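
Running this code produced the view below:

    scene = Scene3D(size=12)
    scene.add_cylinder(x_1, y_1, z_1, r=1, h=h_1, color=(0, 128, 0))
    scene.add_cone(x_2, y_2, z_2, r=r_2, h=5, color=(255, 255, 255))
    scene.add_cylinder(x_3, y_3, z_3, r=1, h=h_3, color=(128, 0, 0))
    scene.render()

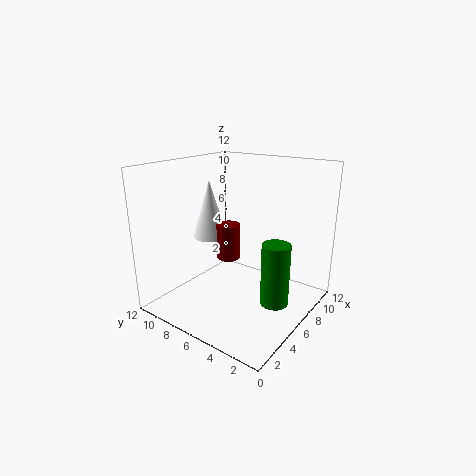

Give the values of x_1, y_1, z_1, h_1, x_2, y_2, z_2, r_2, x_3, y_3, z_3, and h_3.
x_1 = 3.5, y_1 = 1, z_1 = 3, h_1 = 4.5, x_2 = 6, y_2 = 9, z_2 = 5.5, r_2 = 1.5, x_3 = 6, y_3 = 7, z_3 = 4, h_3 = 3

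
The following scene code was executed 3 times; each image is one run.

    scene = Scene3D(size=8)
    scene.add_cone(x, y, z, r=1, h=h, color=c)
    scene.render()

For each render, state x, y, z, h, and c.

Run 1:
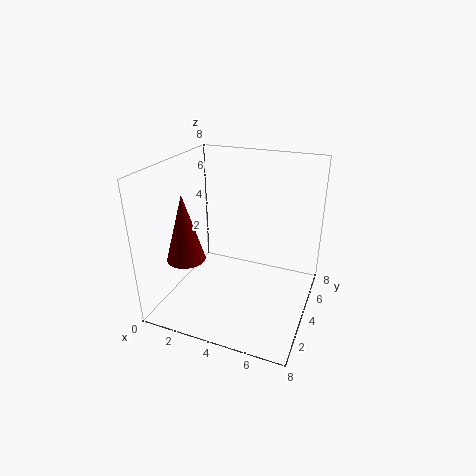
x = 2
y = 1.75
z = 3.5
h = 3.5
c = 'maroon'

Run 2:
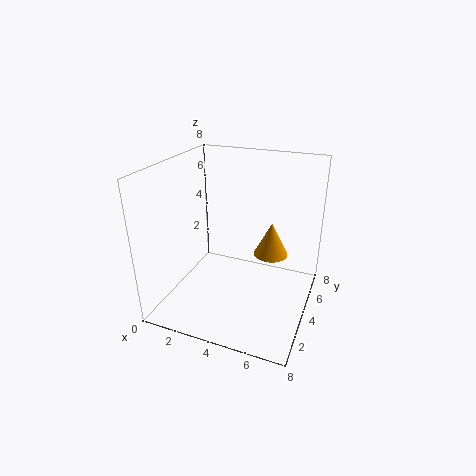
x = 5.5
y = 5.5
z = 2.5
h = 2
c = 'orange'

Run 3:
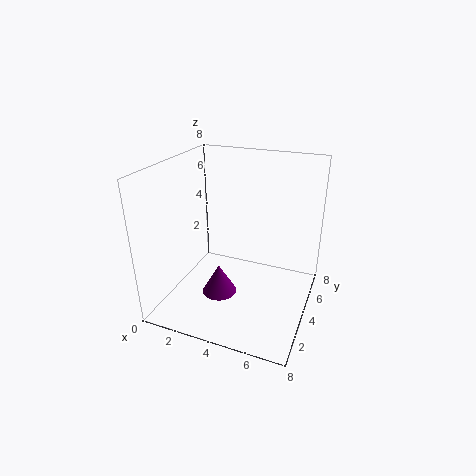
x = 3
y = 3.5
z = 0.5
h = 1.75
c = 'purple'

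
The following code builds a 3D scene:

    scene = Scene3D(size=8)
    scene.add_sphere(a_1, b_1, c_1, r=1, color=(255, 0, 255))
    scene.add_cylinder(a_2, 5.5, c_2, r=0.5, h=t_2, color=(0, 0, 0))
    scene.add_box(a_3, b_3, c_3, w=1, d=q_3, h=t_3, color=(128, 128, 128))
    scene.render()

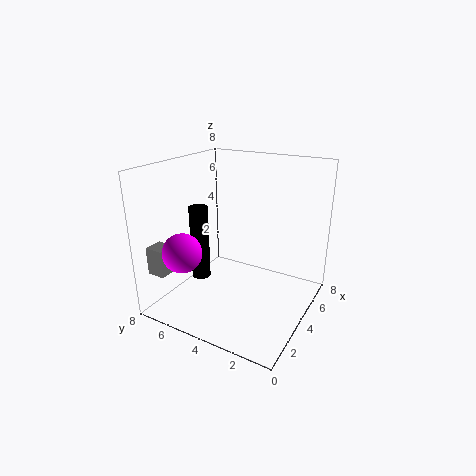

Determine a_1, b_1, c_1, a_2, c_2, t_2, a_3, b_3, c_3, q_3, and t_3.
a_1 = 1
b_1 = 5.5
c_1 = 4
a_2 = 2.5
c_2 = 2
t_2 = 4
a_3 = 0.5
b_3 = 6.5
c_3 = 2.5
q_3 = 1
t_3 = 1.5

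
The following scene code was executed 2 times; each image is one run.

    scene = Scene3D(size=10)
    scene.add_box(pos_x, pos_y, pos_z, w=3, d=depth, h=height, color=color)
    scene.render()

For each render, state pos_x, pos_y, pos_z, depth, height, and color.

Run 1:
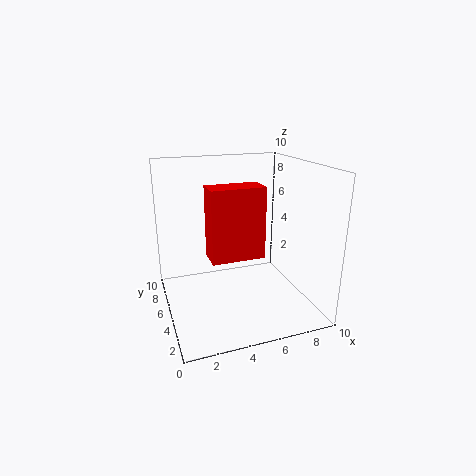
pos_x = 2; pos_y = 0.5; pos_z = 5.5; depth = 1.5; height = 4; color = 'red'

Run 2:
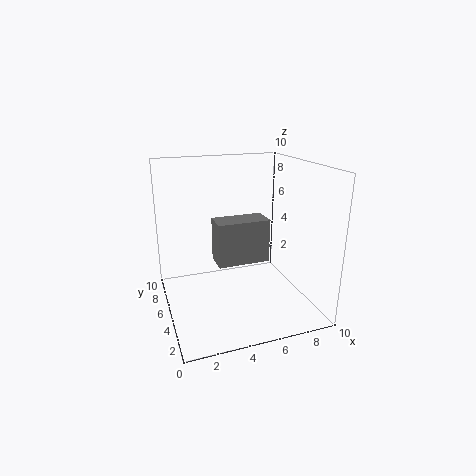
pos_x = 2.5; pos_y = 1; pos_z = 5; depth = 1.5; height = 2.5; color = 'gray'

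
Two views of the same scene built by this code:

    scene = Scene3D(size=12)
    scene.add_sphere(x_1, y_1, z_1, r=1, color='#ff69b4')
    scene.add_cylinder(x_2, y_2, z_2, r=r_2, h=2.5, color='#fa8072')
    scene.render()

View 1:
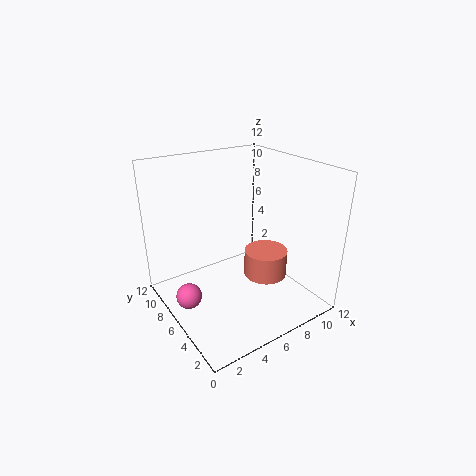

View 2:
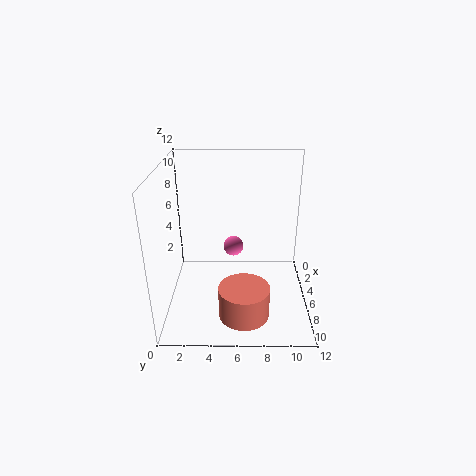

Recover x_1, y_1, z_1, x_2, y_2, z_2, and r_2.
x_1 = 1; y_1 = 5.5; z_1 = 2.5; x_2 = 9.5; y_2 = 6.5; z_2 = 1; r_2 = 2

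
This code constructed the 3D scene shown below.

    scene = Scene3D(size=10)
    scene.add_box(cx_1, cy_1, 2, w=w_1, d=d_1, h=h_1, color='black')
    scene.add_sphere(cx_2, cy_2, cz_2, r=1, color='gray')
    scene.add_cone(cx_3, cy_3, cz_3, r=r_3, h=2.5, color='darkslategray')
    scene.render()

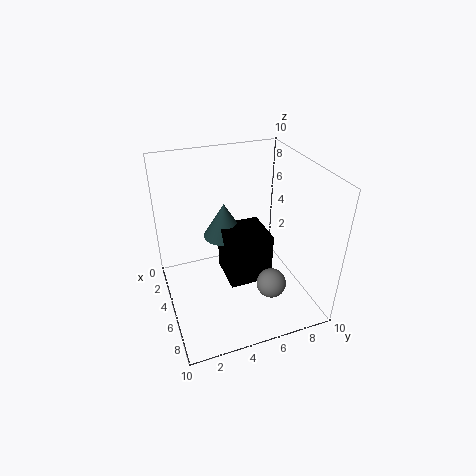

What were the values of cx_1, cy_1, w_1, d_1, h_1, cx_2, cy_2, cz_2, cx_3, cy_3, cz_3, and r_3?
cx_1 = 3.5; cy_1 = 4; w_1 = 3; d_1 = 3; h_1 = 3.5; cx_2 = 7.5; cy_2 = 6.5; cz_2 = 2.5; cx_3 = 3.5; cy_3 = 4.5; cz_3 = 4.5; r_3 = 1.5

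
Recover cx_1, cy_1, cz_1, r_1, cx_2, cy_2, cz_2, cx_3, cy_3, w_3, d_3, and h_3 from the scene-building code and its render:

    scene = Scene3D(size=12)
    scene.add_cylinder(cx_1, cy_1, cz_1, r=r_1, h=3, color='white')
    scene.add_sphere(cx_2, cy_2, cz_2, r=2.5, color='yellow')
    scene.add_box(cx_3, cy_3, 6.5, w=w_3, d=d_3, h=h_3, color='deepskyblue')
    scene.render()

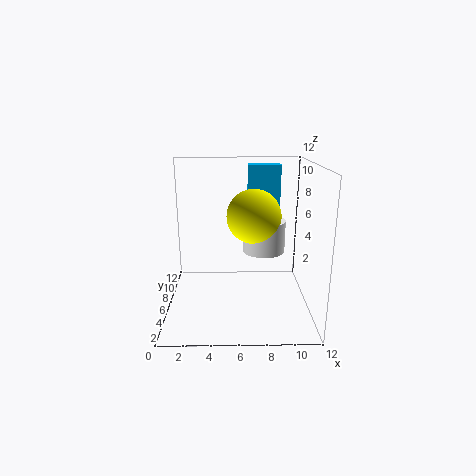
cx_1 = 8.5; cy_1 = 9.5; cz_1 = 3.5; r_1 = 2; cx_2 = 7.5; cy_2 = 9; cz_2 = 7; cx_3 = 7; cy_3 = 10; w_3 = 3; d_3 = 1.5; h_3 = 5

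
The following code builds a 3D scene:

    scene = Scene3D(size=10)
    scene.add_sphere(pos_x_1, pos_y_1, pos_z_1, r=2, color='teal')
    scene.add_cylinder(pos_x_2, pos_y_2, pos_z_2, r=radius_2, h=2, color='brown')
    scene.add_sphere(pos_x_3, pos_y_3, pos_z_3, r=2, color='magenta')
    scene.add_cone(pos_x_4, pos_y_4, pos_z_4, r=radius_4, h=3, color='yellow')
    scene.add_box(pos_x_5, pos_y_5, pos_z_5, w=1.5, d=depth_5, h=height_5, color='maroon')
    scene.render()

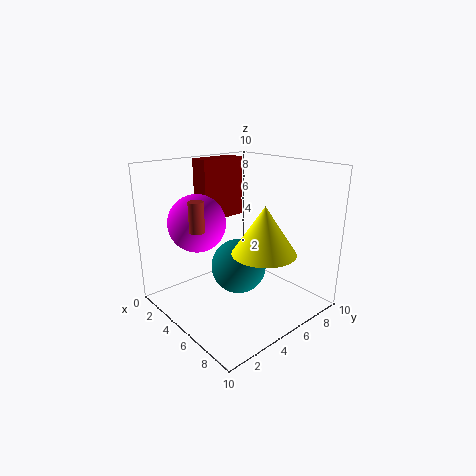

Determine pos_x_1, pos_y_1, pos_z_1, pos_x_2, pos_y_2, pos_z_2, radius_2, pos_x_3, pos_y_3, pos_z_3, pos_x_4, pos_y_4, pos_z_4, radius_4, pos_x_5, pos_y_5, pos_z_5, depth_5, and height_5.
pos_x_1 = 4.5; pos_y_1 = 5.5; pos_z_1 = 2.5; pos_x_2 = 4.5; pos_y_2 = 2; pos_z_2 = 6; radius_2 = 0.5; pos_x_3 = 3; pos_y_3 = 3; pos_z_3 = 6; pos_x_4 = 8; pos_y_4 = 4.5; pos_z_4 = 5; radius_4 = 2; pos_x_5 = 0.5; pos_y_5 = 4.5; pos_z_5 = 5.5; depth_5 = 3.5; height_5 = 4.5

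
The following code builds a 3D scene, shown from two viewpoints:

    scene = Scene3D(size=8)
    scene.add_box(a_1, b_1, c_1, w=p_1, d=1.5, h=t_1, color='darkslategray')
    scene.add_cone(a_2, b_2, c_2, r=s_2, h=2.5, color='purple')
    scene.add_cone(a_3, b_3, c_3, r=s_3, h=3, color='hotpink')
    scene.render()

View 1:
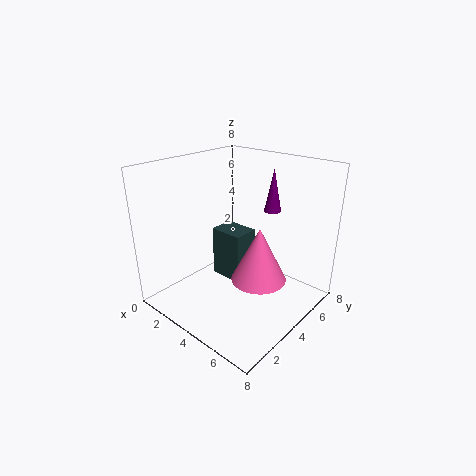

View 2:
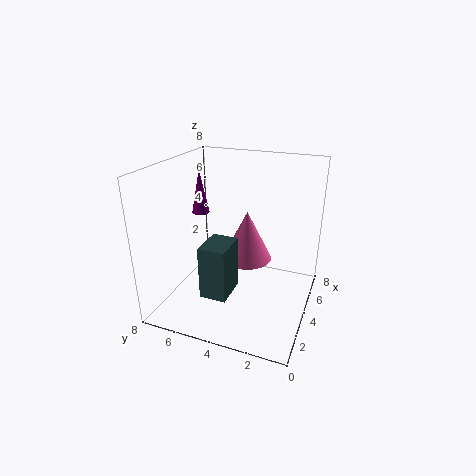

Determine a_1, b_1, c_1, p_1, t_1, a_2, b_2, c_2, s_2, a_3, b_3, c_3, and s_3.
a_1 = 2
b_1 = 4
c_1 = 1
p_1 = 2
t_1 = 3
a_2 = 4.5
b_2 = 6.5
c_2 = 5
s_2 = 0.5
a_3 = 5.5
b_3 = 4
c_3 = 2
s_3 = 1.5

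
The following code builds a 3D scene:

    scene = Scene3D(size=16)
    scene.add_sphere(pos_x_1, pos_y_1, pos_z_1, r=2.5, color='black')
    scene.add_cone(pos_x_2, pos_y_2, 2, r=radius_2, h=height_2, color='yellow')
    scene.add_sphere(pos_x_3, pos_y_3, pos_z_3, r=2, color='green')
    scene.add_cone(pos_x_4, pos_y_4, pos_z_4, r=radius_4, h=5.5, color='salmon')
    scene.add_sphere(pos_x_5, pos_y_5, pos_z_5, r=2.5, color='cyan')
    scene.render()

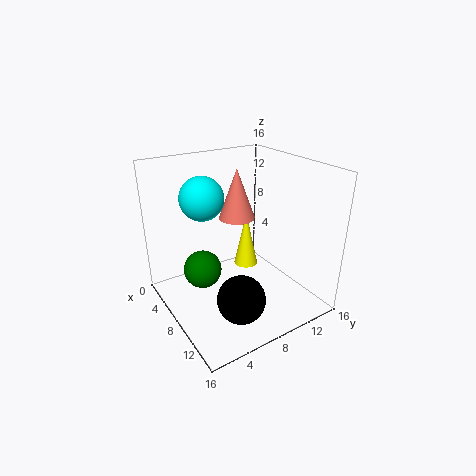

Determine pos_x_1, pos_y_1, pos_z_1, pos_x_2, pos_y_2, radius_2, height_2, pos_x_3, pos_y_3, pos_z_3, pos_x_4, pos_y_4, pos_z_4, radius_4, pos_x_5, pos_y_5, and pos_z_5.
pos_x_1 = 12.5; pos_y_1 = 5.5; pos_z_1 = 3.5; pos_x_2 = 4.5; pos_y_2 = 11.5; radius_2 = 1.5; height_2 = 7; pos_x_3 = 8; pos_y_3 = 3.5; pos_z_3 = 5.5; pos_x_4 = 7; pos_y_4 = 8.5; pos_z_4 = 10; radius_4 = 2; pos_x_5 = 4.5; pos_y_5 = 5.5; pos_z_5 = 12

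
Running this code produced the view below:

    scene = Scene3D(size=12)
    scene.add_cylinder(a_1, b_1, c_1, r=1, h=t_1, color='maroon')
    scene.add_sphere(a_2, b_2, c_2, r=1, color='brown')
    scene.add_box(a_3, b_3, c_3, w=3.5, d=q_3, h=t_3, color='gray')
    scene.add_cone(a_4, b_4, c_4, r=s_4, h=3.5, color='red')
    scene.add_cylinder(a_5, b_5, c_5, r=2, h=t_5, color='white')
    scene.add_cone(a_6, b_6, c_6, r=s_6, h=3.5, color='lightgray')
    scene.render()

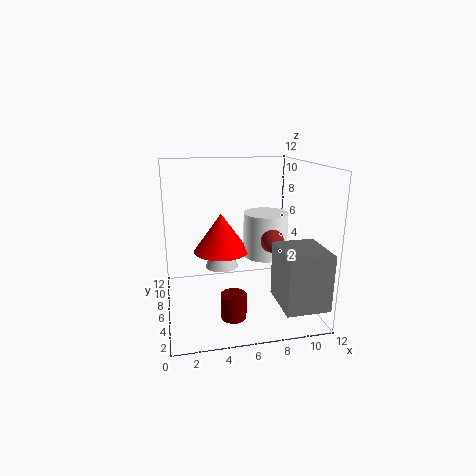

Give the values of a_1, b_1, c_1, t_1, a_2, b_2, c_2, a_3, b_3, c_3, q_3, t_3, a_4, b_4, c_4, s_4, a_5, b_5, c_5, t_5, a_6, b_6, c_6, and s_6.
a_1 = 5; b_1 = 3; c_1 = 0.5; t_1 = 2; a_2 = 9; b_2 = 6; c_2 = 5.5; a_3 = 8.5; b_3 = 0.5; c_3 = 1.5; q_3 = 4; t_3 = 4.5; a_4 = 5; b_4 = 8.5; c_4 = 4; s_4 = 2.5; a_5 = 9; b_5 = 8; c_5 = 3.5; t_5 = 4; a_6 = 5; b_6 = 8.5; c_6 = 2.5; s_6 = 1.5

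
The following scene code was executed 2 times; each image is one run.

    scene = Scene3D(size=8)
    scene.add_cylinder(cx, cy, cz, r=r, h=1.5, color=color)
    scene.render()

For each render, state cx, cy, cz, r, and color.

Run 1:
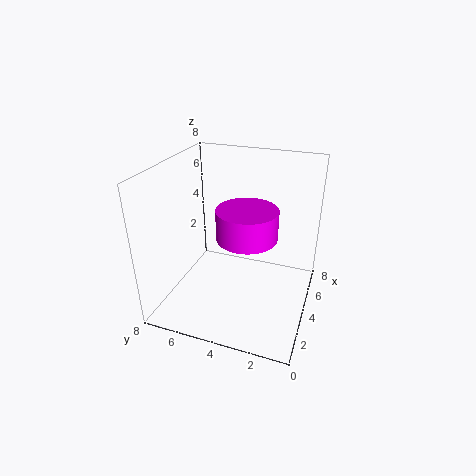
cx = 2.5; cy = 3; cz = 5; r = 1.5; color = 'magenta'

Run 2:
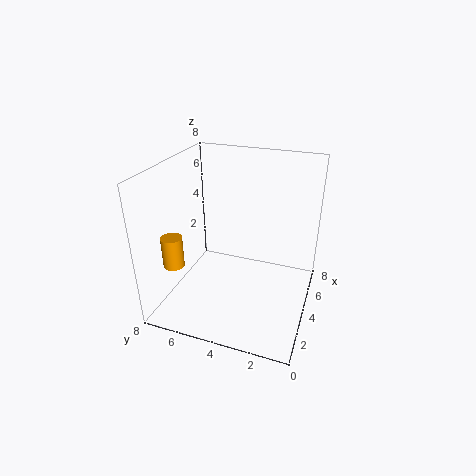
cx = 0.5; cy = 6; cz = 4; r = 0.5; color = 'orange'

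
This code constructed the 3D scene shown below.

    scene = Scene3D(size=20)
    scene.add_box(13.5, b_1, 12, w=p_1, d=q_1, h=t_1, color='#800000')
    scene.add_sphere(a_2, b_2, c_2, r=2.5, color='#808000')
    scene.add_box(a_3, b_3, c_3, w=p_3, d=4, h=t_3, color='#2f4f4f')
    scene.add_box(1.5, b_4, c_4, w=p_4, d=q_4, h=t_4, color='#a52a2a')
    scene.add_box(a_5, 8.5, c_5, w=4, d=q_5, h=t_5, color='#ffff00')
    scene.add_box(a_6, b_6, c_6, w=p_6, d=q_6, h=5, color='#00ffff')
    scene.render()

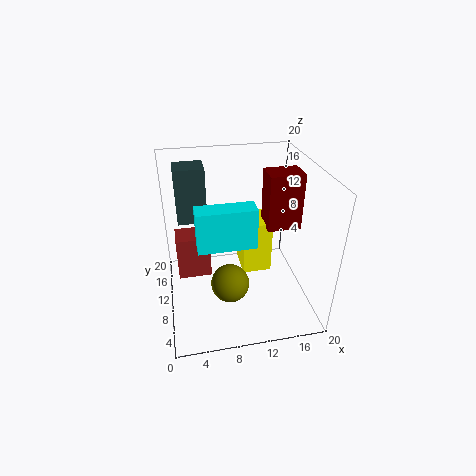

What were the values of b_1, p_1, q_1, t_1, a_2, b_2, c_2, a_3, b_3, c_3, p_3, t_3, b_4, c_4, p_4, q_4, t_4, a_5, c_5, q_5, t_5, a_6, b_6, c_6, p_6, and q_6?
b_1 = 7.5; p_1 = 4.5; q_1 = 3.5; t_1 = 7.5; a_2 = 8; b_2 = 5.5; c_2 = 6; a_3 = 2; b_3 = 16; c_3 = 9.5; p_3 = 4.5; t_3 = 8.5; b_4 = 9; c_4 = 5; p_4 = 4.5; q_4 = 3.5; t_4 = 6; a_5 = 10.5; c_5 = 5; q_5 = 4.5; t_5 = 7.5; a_6 = 4; b_6 = 3.5; c_6 = 12.5; p_6 = 7; q_6 = 2.5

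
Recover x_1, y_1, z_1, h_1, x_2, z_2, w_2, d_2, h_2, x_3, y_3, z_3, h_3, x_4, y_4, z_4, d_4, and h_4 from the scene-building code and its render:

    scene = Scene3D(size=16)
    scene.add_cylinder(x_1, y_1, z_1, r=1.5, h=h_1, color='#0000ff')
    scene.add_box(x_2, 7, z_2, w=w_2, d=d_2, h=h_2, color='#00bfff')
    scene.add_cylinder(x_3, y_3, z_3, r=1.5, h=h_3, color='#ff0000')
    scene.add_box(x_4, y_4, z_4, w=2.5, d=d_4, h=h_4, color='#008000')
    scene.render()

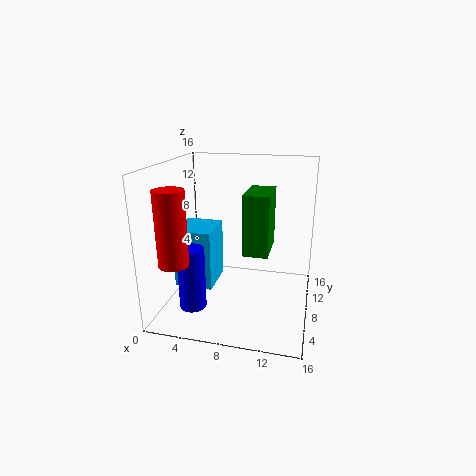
x_1 = 3.5; y_1 = 5; z_1 = 0.5; h_1 = 7; x_2 = 0.5; z_2 = 1.5; w_2 = 4.5; d_2 = 5; h_2 = 7; x_3 = 3; y_3 = 2; z_3 = 7; h_3 = 7.5; x_4 = 9.5; y_4 = 3.5; z_4 = 8; d_4 = 4.5; h_4 = 6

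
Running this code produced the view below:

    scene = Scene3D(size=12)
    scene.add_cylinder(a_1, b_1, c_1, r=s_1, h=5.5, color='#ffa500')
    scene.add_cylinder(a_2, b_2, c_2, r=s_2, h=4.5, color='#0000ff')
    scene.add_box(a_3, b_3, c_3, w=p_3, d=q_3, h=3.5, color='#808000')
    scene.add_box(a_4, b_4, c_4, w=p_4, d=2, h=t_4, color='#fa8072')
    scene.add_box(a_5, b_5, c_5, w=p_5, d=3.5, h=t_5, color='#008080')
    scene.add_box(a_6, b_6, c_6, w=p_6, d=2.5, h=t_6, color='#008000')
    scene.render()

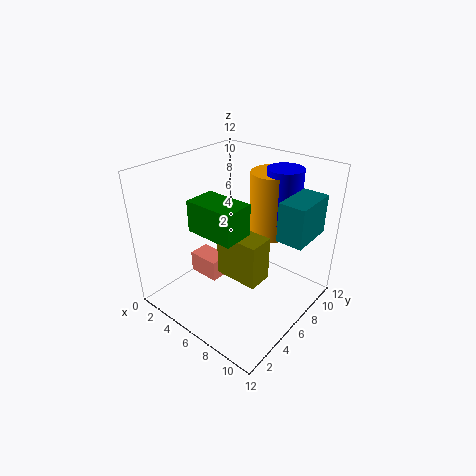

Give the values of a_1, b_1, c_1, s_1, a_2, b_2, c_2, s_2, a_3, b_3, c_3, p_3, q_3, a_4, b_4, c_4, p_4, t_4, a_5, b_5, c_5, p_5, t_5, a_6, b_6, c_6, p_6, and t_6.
a_1 = 7; b_1 = 9.5; c_1 = 5.5; s_1 = 2; a_2 = 8; b_2 = 9.5; c_2 = 7; s_2 = 1.5; a_3 = 6; b_3 = 3.5; c_3 = 4; p_3 = 3.5; q_3 = 2; a_4 = 0.5; b_4 = 5.5; c_4 = 0.5; p_4 = 3; t_4 = 2; a_5 = 10; b_5 = 5.5; c_5 = 7.5; p_5 = 2; t_5 = 3; a_6 = 4; b_6 = 2.5; c_6 = 7.5; p_6 = 4; t_6 = 2.5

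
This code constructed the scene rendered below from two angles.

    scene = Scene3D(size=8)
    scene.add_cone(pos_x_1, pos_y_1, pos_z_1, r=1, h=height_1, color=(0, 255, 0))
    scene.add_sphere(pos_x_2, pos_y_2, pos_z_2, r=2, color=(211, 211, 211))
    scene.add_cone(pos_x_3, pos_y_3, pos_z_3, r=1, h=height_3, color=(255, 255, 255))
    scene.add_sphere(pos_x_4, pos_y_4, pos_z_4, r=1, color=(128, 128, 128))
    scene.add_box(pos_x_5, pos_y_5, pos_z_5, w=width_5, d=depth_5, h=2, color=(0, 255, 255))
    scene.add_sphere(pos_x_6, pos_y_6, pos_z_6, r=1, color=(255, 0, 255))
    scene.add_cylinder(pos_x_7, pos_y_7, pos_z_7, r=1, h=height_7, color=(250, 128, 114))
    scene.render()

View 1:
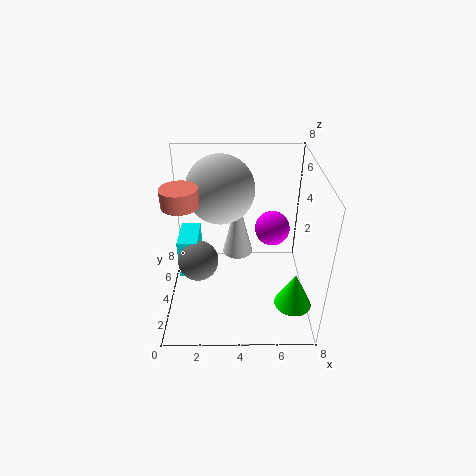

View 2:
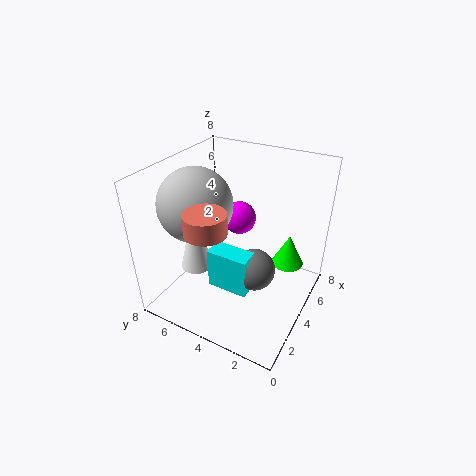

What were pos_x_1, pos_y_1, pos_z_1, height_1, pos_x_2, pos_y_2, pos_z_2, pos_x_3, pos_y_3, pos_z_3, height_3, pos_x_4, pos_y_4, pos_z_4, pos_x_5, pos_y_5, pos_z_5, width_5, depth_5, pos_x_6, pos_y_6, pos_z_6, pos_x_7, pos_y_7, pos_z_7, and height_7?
pos_x_1 = 7, pos_y_1 = 2, pos_z_1 = 1, height_1 = 2, pos_x_2 = 3, pos_y_2 = 6, pos_z_2 = 6, pos_x_3 = 4, pos_y_3 = 7, pos_z_3 = 1, height_3 = 4, pos_x_4 = 2, pos_y_4 = 2, pos_z_4 = 4, pos_x_5 = 1, pos_y_5 = 2, pos_z_5 = 3, width_5 = 1, depth_5 = 2, pos_x_6 = 6, pos_y_6 = 5, pos_z_6 = 4, pos_x_7 = 1, pos_y_7 = 4, pos_z_7 = 6, height_7 = 1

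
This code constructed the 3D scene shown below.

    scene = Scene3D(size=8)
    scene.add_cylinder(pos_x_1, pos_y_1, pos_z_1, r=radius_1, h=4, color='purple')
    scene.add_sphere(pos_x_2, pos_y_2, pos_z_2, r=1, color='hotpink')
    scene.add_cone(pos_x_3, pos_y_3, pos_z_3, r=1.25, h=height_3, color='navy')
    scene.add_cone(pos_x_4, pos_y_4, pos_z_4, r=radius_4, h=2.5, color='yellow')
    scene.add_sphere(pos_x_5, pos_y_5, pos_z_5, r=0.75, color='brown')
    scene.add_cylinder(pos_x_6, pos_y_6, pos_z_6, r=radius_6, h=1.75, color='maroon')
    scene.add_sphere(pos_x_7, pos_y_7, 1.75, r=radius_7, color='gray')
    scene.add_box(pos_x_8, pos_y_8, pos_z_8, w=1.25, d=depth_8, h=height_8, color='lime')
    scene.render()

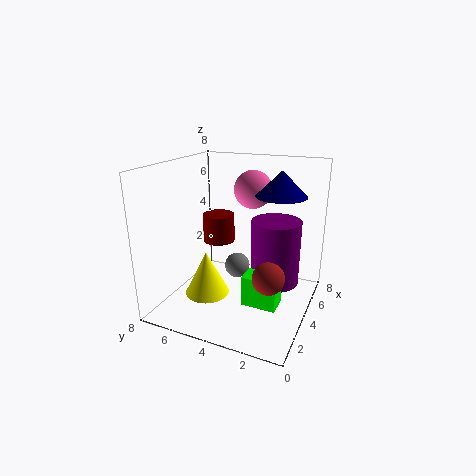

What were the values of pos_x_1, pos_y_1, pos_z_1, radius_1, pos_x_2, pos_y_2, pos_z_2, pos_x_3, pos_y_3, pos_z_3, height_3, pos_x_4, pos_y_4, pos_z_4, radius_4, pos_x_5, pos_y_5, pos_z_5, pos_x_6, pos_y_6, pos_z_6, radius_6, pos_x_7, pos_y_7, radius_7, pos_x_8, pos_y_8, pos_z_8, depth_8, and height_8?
pos_x_1 = 6.25; pos_y_1 = 2.5; pos_z_1 = 0.5; radius_1 = 1.5; pos_x_2 = 4.25; pos_y_2 = 3.25; pos_z_2 = 6.75; pos_x_3 = 3.5; pos_y_3 = 1.5; pos_z_3 = 6.75; height_3 = 1.25; pos_x_4 = 3; pos_y_4 = 5.5; pos_z_4 = 0.75; radius_4 = 1.25; pos_x_5 = 1.25; pos_y_5 = 1.25; pos_z_5 = 3.5; pos_x_6 = 6; pos_y_6 = 6.25; pos_z_6 = 2.75; radius_6 = 1; pos_x_7 = 5; pos_y_7 = 4.5; radius_7 = 0.75; pos_x_8 = 3.25; pos_y_8 = 1.5; pos_z_8 = 0.25; depth_8 = 2; height_8 = 1.75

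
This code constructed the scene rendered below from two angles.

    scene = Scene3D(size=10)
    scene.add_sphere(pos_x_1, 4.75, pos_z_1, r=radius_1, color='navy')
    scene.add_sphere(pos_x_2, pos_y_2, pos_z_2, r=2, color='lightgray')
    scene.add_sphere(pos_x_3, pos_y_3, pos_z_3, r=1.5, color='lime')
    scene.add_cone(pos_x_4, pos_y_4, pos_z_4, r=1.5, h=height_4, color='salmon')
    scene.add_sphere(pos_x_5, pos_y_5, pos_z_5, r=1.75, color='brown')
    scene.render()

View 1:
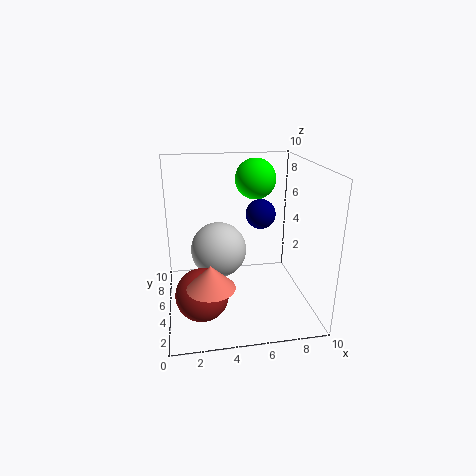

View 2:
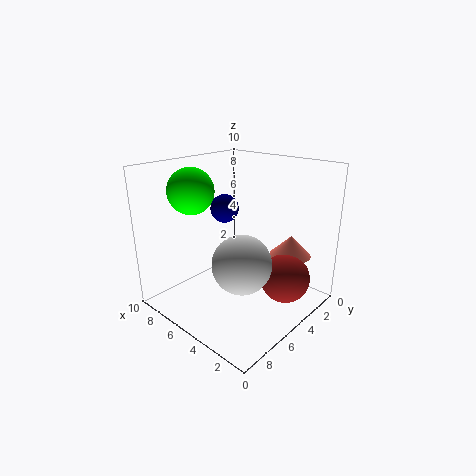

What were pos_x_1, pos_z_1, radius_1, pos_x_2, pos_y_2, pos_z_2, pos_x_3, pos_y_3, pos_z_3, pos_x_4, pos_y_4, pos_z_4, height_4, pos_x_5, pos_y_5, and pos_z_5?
pos_x_1 = 6.5; pos_z_1 = 6.75; radius_1 = 1; pos_x_2 = 3.75; pos_y_2 = 6; pos_z_2 = 3.75; pos_x_3 = 6.75; pos_y_3 = 7.5; pos_z_3 = 8.5; pos_x_4 = 2.75; pos_y_4 = 1.75; pos_z_4 = 3.25; height_4 = 1.5; pos_x_5 = 2.25; pos_y_5 = 3; pos_z_5 = 2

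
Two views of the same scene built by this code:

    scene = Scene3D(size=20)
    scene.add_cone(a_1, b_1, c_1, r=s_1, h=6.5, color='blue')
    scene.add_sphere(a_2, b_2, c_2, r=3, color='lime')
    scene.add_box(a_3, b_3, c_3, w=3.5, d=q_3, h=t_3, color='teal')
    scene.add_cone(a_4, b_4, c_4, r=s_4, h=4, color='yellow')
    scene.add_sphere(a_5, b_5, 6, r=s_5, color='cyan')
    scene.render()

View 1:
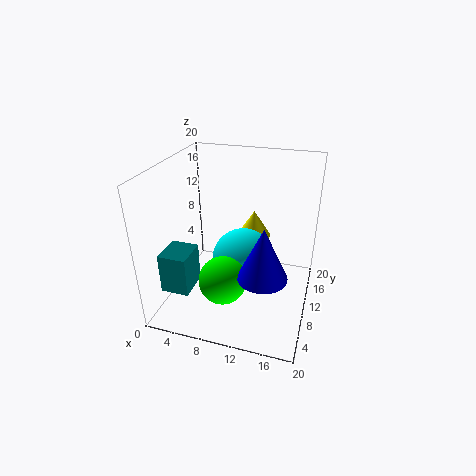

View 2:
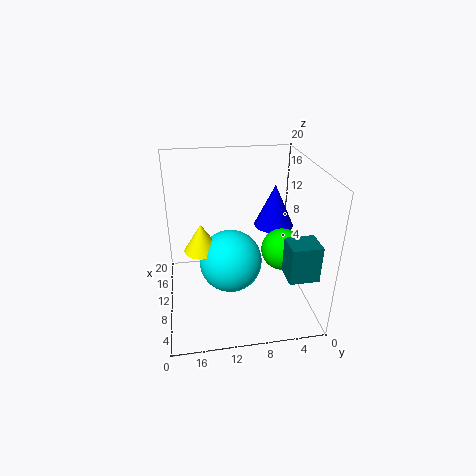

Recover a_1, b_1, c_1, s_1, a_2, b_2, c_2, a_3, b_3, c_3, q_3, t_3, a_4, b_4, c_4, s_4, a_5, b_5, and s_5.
a_1 = 15; b_1 = 3.5; c_1 = 9; s_1 = 3; a_2 = 10; b_2 = 3.5; c_2 = 7.5; a_3 = 3; b_3 = 0.5; c_3 = 6.5; q_3 = 4; t_3 = 5; a_4 = 11; b_4 = 15; c_4 = 8; s_4 = 2.5; a_5 = 10.5; b_5 = 11; s_5 = 4.5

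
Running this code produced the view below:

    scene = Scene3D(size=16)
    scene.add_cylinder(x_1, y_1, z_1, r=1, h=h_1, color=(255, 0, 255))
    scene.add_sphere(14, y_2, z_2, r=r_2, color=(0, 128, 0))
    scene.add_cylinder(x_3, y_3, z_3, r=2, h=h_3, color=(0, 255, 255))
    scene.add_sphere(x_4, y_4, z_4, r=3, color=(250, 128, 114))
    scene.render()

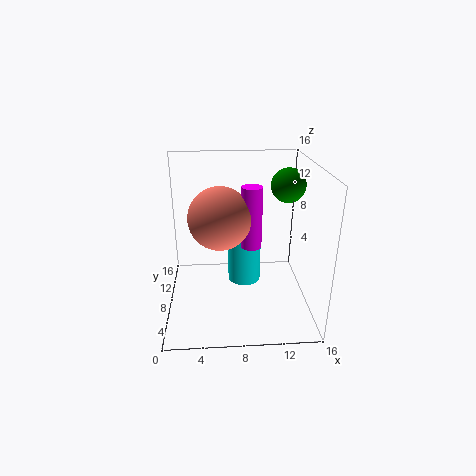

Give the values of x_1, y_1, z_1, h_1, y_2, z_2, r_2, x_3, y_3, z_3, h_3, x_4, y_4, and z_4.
x_1 = 9, y_1 = 4, z_1 = 9, h_1 = 6, y_2 = 11, z_2 = 13, r_2 = 2, x_3 = 9, y_3 = 11, z_3 = 1, h_3 = 8, x_4 = 6, y_4 = 4, z_4 = 12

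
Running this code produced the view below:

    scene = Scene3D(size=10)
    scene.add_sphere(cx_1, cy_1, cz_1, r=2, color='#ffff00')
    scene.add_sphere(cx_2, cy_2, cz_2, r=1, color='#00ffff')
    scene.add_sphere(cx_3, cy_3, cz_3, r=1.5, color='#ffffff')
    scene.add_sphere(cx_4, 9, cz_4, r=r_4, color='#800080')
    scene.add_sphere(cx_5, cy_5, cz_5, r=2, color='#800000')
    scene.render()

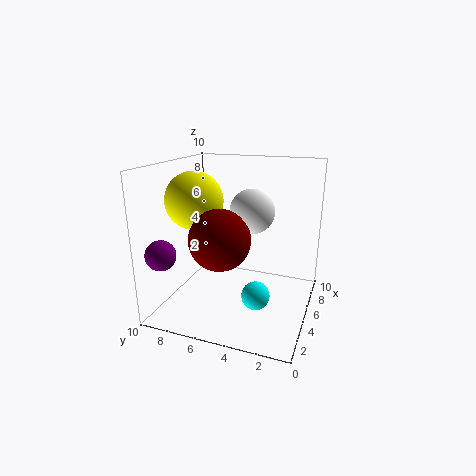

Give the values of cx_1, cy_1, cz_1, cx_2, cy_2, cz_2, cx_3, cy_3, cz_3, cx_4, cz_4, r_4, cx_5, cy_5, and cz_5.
cx_1 = 4.5; cy_1 = 8; cz_1 = 7.5; cx_2 = 4.5; cy_2 = 3.5; cz_2 = 1; cx_3 = 5; cy_3 = 4; cz_3 = 7; cx_4 = 1.5; cz_4 = 4.5; r_4 = 1; cx_5 = 3; cy_5 = 5.5; cz_5 = 5.5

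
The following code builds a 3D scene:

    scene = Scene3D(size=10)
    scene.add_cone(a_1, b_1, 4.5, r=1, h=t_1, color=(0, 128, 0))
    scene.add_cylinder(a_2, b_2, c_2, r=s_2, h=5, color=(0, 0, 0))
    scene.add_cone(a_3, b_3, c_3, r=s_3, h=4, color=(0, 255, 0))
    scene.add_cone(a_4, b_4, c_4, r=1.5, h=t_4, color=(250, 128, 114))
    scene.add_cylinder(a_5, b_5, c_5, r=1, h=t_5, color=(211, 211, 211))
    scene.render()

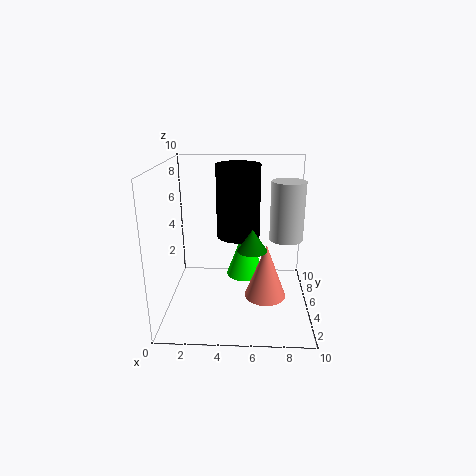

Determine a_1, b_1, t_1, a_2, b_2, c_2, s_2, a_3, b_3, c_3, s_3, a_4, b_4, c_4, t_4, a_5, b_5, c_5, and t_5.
a_1 = 6
b_1 = 4
t_1 = 1.5
a_2 = 5
b_2 = 5.5
c_2 = 5
s_2 = 1.5
a_3 = 5.5
b_3 = 7.5
c_3 = 1
s_3 = 1.5
a_4 = 7
b_4 = 5
c_4 = 0.5
t_4 = 4
a_5 = 8
b_5 = 2.5
c_5 = 6
t_5 = 3.5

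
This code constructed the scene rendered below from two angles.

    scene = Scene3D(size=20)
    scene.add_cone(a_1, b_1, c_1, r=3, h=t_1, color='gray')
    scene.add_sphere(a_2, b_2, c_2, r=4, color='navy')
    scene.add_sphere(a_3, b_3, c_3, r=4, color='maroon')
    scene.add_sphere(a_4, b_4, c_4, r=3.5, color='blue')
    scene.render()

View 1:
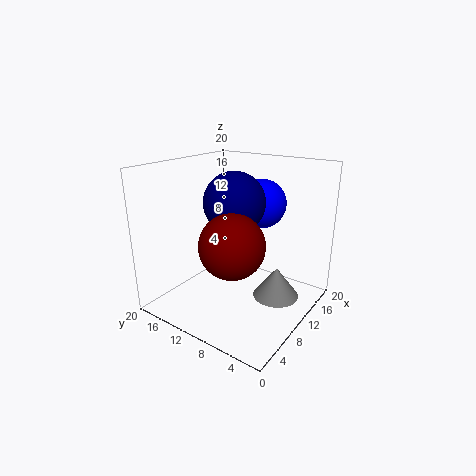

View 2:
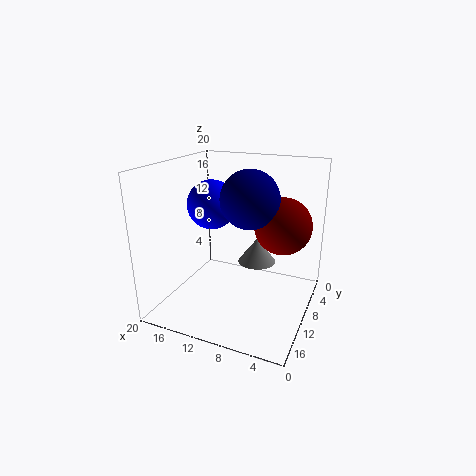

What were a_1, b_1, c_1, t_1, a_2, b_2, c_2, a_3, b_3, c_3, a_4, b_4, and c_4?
a_1 = 9.5
b_1 = 3.5
c_1 = 3.5
t_1 = 4
a_2 = 8.5
b_2 = 9.5
c_2 = 15.5
a_3 = 4.5
b_3 = 7
c_3 = 11.5
a_4 = 14.5
b_4 = 9
c_4 = 14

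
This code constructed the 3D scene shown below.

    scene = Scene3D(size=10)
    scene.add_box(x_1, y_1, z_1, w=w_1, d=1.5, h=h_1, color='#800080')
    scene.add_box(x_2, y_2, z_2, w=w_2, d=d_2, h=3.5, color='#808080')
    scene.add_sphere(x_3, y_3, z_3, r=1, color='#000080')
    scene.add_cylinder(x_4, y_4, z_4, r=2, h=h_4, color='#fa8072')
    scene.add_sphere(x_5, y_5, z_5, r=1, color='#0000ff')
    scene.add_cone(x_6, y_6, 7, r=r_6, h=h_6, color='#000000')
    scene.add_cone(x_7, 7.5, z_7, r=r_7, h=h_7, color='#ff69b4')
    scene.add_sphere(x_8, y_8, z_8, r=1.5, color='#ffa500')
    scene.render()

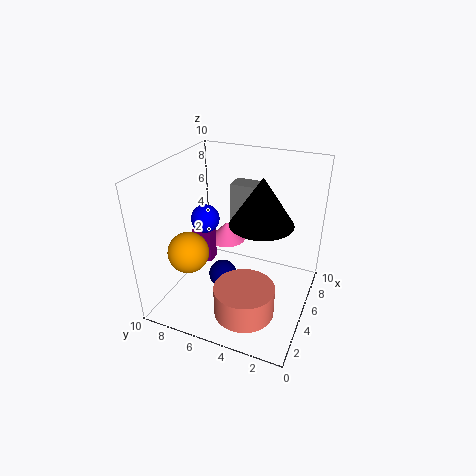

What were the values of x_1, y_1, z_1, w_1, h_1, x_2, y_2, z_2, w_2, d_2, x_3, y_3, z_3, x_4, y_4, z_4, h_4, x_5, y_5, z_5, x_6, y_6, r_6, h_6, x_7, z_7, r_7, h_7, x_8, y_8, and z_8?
x_1 = 5.5
y_1 = 7.5
z_1 = 2
w_1 = 1
h_1 = 2.5
x_2 = 7
y_2 = 4.5
z_2 = 4.5
w_2 = 1.5
d_2 = 2
x_3 = 4.5
y_3 = 6
z_3 = 2
x_4 = 2.5
y_4 = 3.5
z_4 = 1
h_4 = 2
x_5 = 5
y_5 = 7.5
z_5 = 6
x_6 = 4
y_6 = 3
r_6 = 2
h_6 = 3
x_7 = 8.5
z_7 = 2.5
r_7 = 1.5
h_7 = 1.5
x_8 = 4
y_8 = 8.5
z_8 = 3.5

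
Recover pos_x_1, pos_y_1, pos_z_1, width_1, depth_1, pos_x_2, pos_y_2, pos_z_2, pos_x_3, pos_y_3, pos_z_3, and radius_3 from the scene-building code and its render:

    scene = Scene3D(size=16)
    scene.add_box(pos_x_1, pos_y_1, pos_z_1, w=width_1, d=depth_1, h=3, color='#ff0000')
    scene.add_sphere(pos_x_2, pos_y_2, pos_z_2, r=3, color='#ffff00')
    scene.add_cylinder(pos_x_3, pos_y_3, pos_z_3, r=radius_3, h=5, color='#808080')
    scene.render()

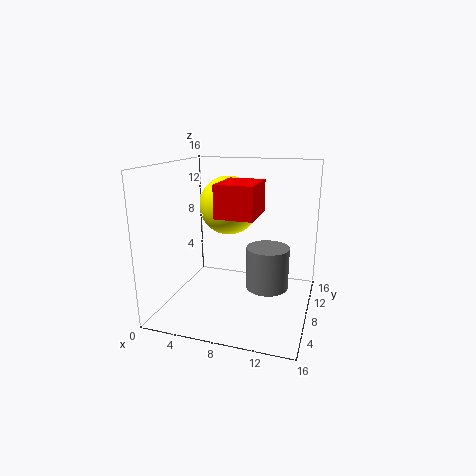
pos_x_1 = 8, pos_y_1 = 1, pos_z_1 = 12, width_1 = 3.5, depth_1 = 4.5, pos_x_2 = 7.5, pos_y_2 = 6.5, pos_z_2 = 12, pos_x_3 = 11, pos_y_3 = 10, pos_z_3 = 1.5, radius_3 = 2.5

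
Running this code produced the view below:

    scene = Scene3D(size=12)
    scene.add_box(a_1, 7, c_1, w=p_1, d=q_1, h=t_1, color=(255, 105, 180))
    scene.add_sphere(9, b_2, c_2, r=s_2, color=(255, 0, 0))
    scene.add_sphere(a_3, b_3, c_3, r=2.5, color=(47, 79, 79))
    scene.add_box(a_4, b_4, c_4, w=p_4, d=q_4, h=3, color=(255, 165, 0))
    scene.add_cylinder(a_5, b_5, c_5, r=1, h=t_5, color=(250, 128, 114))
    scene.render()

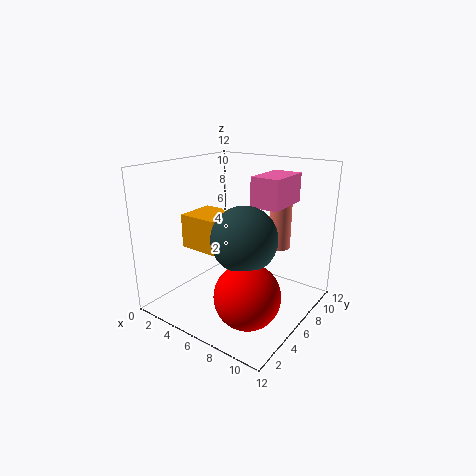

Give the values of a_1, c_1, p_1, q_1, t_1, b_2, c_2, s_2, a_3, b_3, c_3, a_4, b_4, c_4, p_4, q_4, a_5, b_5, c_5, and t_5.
a_1 = 6.5
c_1 = 8.5
p_1 = 2.5
q_1 = 4
t_1 = 2.5
b_2 = 3
c_2 = 3
s_2 = 2.5
a_3 = 8
b_3 = 4
c_3 = 7
a_4 = 1
b_4 = 4.5
c_4 = 4.5
p_4 = 3.5
q_4 = 3.5
a_5 = 7.5
b_5 = 10.5
c_5 = 4
t_5 = 5.5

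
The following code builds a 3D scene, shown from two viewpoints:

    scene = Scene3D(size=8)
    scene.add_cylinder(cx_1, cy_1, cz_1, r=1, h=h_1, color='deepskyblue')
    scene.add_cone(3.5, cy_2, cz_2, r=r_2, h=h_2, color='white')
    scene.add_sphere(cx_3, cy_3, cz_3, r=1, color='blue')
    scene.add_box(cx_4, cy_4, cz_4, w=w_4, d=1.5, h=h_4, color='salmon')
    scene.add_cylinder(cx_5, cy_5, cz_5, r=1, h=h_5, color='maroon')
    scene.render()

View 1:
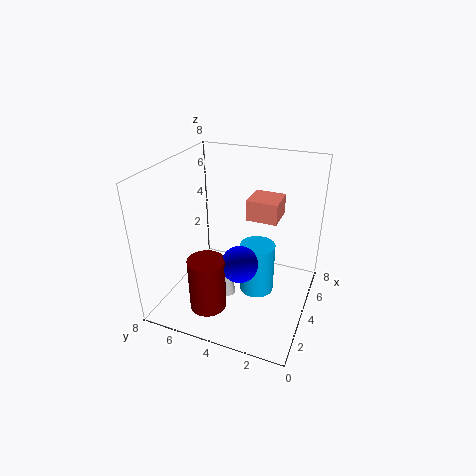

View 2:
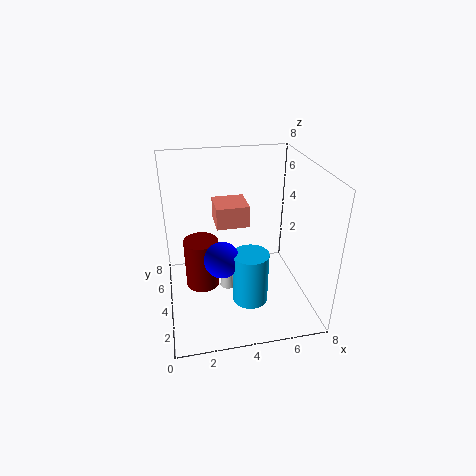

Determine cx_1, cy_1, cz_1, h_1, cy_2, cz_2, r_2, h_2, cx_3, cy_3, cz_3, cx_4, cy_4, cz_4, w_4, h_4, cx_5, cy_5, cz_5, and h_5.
cx_1 = 4.5
cy_1 = 3
cz_1 = 0.5
h_1 = 3
cy_2 = 4.5
cz_2 = 0.5
r_2 = 0.5
h_2 = 2.5
cx_3 = 3
cy_3 = 3.5
cz_3 = 3
cx_4 = 2.5
cy_4 = 1.5
cz_4 = 6
w_4 = 1.5
h_4 = 1
cx_5 = 2
cy_5 = 5
cz_5 = 0.5
h_5 = 3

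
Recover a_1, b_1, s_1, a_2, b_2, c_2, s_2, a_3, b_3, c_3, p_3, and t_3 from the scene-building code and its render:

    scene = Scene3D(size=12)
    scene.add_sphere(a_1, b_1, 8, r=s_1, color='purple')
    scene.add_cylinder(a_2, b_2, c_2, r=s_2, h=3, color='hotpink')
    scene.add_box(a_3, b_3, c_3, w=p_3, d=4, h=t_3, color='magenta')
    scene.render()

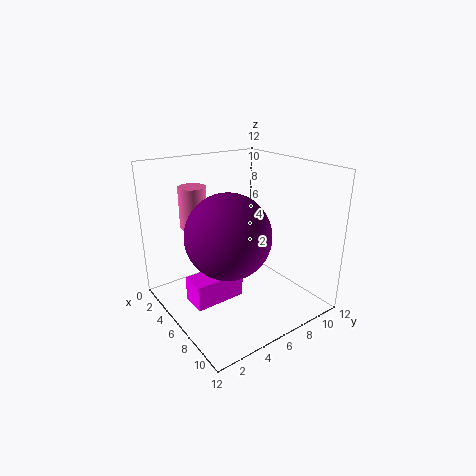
a_1 = 9
b_1 = 3
s_1 = 3
a_2 = 6
b_2 = 2
c_2 = 8
s_2 = 1
a_3 = 6
b_3 = 1
c_3 = 2
p_3 = 2
t_3 = 2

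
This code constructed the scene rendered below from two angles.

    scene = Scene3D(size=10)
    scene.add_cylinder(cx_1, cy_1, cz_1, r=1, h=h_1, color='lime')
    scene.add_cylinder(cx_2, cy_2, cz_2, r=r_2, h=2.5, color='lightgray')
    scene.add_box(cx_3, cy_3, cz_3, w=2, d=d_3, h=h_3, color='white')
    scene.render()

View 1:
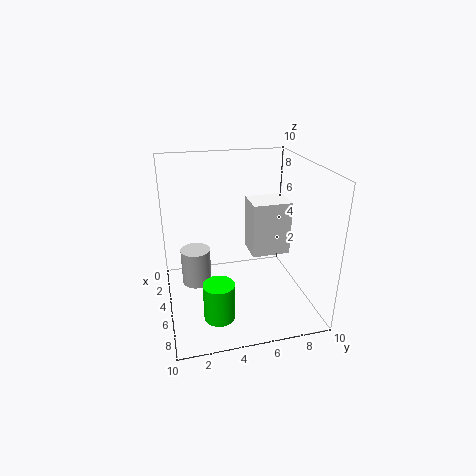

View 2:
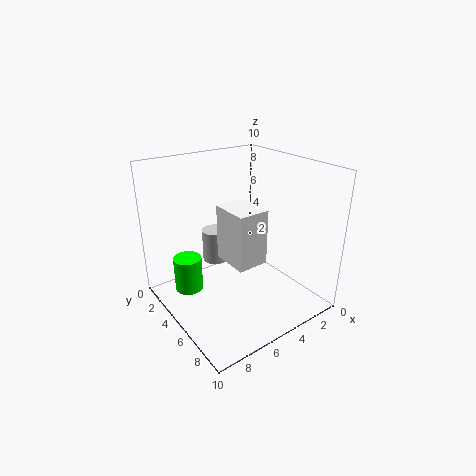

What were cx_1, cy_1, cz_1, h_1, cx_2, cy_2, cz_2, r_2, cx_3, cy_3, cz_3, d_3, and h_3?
cx_1 = 8; cy_1 = 3; cz_1 = 1; h_1 = 2.5; cx_2 = 5; cy_2 = 2; cz_2 = 2; r_2 = 1; cx_3 = 5; cy_3 = 5.5; cz_3 = 4.5; d_3 = 2.5; h_3 = 3.5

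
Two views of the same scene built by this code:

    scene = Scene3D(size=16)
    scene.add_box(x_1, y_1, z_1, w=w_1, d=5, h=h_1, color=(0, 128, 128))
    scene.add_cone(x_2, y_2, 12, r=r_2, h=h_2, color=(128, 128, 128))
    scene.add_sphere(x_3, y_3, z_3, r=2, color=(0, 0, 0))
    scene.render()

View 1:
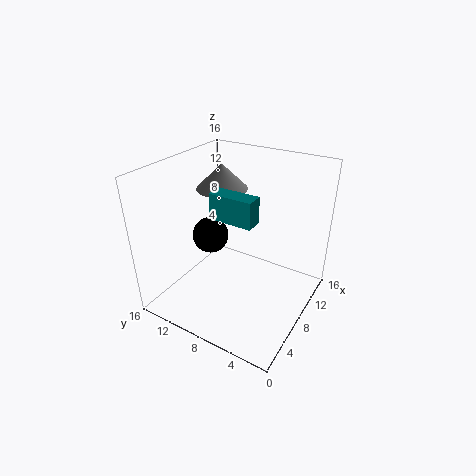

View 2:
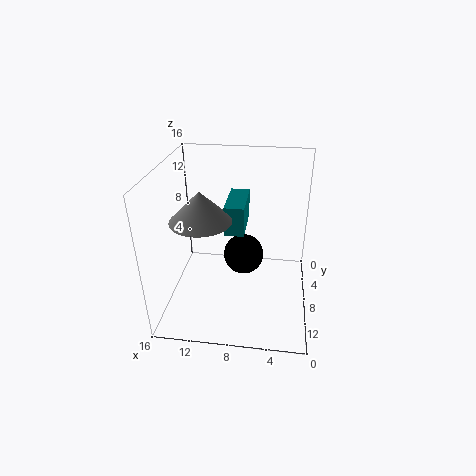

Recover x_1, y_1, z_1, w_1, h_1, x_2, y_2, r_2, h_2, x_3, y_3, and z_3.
x_1 = 7
y_1 = 6
z_1 = 10
w_1 = 2
h_1 = 3
x_2 = 11
y_2 = 12
r_2 = 3
h_2 = 3
x_3 = 7
y_3 = 11
z_3 = 8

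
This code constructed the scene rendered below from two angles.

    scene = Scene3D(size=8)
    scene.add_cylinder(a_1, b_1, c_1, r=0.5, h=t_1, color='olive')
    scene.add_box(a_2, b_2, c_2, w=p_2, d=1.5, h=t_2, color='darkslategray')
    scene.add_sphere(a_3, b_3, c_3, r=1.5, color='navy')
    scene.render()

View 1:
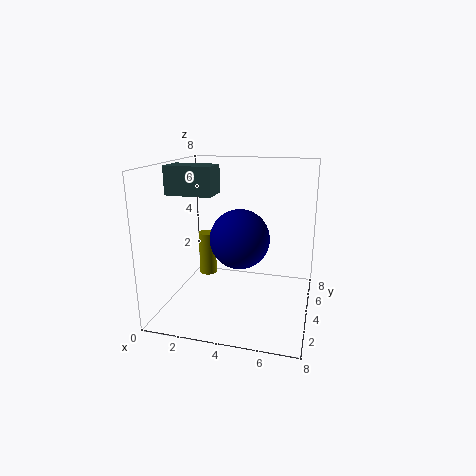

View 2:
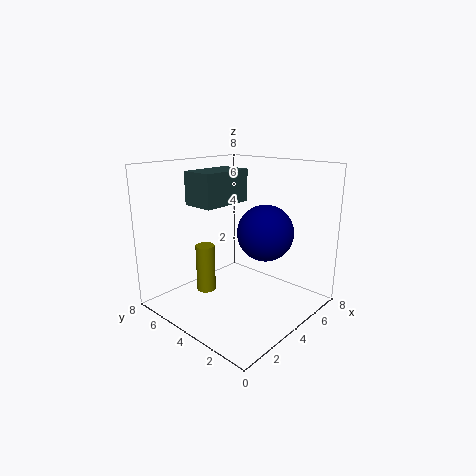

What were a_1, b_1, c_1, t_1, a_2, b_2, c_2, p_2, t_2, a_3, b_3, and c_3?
a_1 = 2
b_1 = 4.5
c_1 = 1.5
t_1 = 2.5
a_2 = 0.5
b_2 = 2.5
c_2 = 6.5
p_2 = 2.5
t_2 = 1.5
a_3 = 4.5
b_3 = 2.5
c_3 = 4.5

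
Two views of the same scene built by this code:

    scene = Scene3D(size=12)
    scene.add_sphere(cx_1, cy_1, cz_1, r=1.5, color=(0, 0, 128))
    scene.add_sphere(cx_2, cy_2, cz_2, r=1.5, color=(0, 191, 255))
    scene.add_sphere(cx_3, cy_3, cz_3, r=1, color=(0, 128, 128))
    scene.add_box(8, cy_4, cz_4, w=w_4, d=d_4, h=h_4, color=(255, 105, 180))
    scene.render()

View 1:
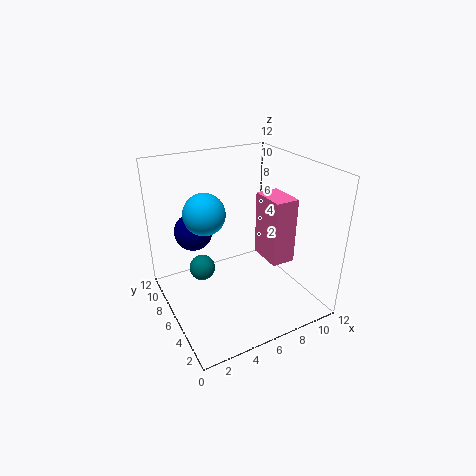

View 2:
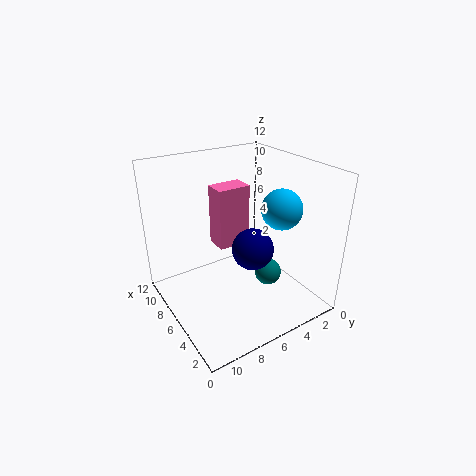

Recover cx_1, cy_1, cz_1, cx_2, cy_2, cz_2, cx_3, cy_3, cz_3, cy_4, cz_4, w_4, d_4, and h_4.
cx_1 = 2.5, cy_1 = 7, cz_1 = 7, cx_2 = 2.5, cy_2 = 4.5, cz_2 = 9.5, cx_3 = 2.5, cy_3 = 5.5, cz_3 = 4.5, cy_4 = 3.5, cz_4 = 4, w_4 = 2, d_4 = 3, h_4 = 5.5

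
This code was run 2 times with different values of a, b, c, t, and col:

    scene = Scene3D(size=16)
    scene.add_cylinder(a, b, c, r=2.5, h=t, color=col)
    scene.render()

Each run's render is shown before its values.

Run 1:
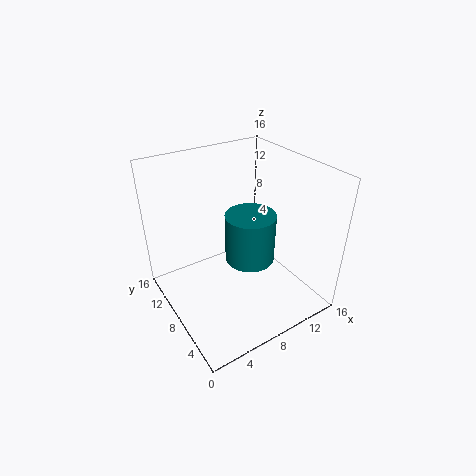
a = 7.5, b = 5, c = 7.5, t = 5, col = 'teal'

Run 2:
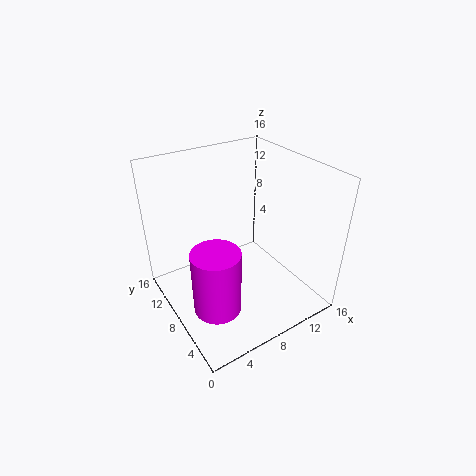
a = 3.5, b = 5, c = 2.5, t = 7, col = 'magenta'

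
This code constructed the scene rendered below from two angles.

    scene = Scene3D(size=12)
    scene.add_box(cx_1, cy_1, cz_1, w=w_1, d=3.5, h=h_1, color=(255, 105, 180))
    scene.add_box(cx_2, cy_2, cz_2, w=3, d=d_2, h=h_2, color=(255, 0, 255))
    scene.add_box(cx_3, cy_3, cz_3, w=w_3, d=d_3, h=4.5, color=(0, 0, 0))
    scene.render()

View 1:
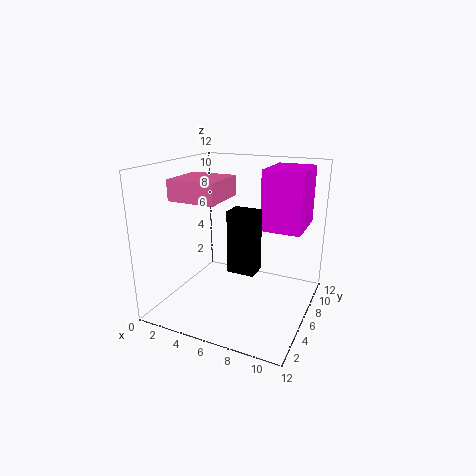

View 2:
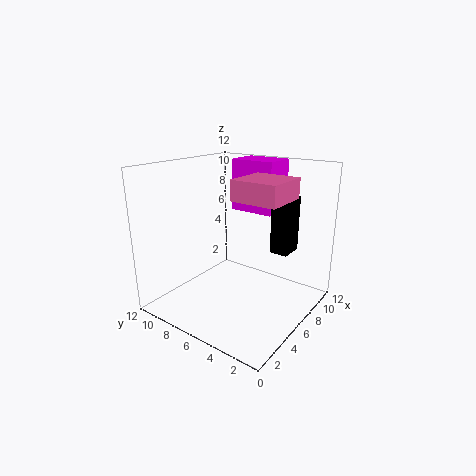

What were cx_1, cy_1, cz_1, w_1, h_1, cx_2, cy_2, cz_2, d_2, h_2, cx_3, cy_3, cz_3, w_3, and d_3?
cx_1 = 3, cy_1 = 1, cz_1 = 10, w_1 = 3.5, h_1 = 1.5, cx_2 = 8.5, cy_2 = 4.5, cz_2 = 7.5, d_2 = 4, h_2 = 4.5, cx_3 = 7, cy_3 = 2, cz_3 = 5, w_3 = 2, d_3 = 1.5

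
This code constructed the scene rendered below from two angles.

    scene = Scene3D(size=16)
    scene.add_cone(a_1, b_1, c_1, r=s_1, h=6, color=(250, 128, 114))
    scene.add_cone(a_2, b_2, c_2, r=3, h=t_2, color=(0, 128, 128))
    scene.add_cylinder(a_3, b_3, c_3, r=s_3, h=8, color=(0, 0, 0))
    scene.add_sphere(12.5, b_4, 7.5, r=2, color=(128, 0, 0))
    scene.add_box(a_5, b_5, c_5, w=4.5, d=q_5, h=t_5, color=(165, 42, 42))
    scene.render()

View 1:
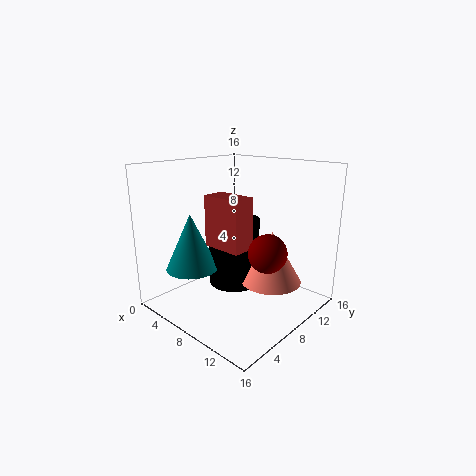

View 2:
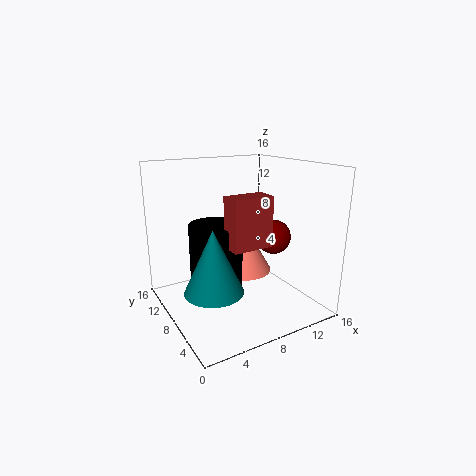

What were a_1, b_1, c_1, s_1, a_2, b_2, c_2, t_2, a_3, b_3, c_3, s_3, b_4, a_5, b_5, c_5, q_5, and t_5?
a_1 = 10.5; b_1 = 11; c_1 = 2.5; s_1 = 3.5; a_2 = 3.5; b_2 = 5; c_2 = 4; t_2 = 6.5; a_3 = 6; b_3 = 9.5; c_3 = 1.5; s_3 = 3; b_4 = 7.5; a_5 = 6; b_5 = 5; c_5 = 7.5; q_5 = 2.5; t_5 = 5.5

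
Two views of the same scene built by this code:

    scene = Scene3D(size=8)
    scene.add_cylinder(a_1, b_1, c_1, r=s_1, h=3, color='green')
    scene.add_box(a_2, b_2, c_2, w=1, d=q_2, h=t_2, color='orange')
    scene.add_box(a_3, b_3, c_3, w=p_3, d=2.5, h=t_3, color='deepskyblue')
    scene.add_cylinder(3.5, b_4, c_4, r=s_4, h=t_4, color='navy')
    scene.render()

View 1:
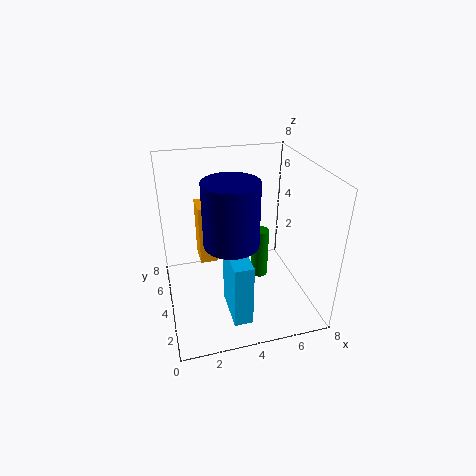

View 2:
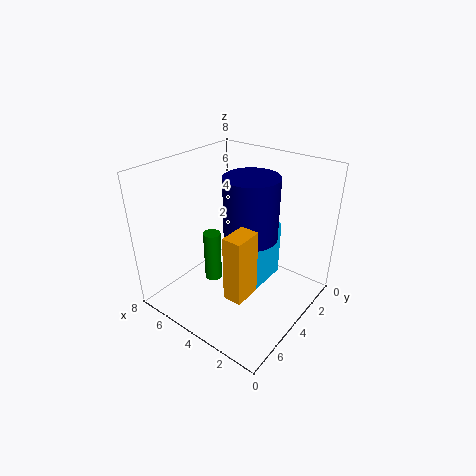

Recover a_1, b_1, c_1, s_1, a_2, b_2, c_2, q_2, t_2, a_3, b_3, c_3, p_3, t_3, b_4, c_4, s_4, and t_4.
a_1 = 5.5
b_1 = 4.5
c_1 = 1
s_1 = 0.5
a_2 = 2
b_2 = 5
c_2 = 2
q_2 = 1.5
t_2 = 3.5
a_3 = 3
b_3 = 1
c_3 = 0.5
p_3 = 1
t_3 = 3.5
b_4 = 3.5
c_4 = 4
s_4 = 1.5
t_4 = 3.5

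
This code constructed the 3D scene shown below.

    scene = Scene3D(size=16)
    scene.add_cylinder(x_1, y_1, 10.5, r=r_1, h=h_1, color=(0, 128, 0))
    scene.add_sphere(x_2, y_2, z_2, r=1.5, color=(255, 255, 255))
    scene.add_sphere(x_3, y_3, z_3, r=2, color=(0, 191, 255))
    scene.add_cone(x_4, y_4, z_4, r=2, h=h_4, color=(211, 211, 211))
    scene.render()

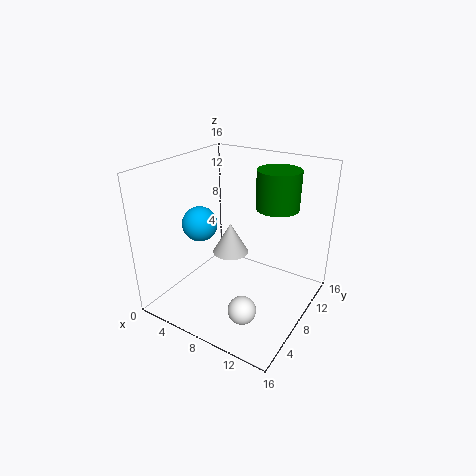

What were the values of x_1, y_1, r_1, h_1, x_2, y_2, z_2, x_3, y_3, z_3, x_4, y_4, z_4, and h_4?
x_1 = 10.5; y_1 = 12.5; r_1 = 2.5; h_1 = 4.5; x_2 = 11; y_2 = 4; z_2 = 2; x_3 = 3.5; y_3 = 7; z_3 = 9; x_4 = 7; y_4 = 8; z_4 = 6; h_4 = 3.5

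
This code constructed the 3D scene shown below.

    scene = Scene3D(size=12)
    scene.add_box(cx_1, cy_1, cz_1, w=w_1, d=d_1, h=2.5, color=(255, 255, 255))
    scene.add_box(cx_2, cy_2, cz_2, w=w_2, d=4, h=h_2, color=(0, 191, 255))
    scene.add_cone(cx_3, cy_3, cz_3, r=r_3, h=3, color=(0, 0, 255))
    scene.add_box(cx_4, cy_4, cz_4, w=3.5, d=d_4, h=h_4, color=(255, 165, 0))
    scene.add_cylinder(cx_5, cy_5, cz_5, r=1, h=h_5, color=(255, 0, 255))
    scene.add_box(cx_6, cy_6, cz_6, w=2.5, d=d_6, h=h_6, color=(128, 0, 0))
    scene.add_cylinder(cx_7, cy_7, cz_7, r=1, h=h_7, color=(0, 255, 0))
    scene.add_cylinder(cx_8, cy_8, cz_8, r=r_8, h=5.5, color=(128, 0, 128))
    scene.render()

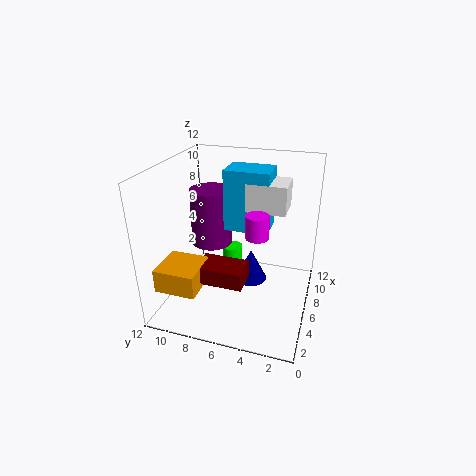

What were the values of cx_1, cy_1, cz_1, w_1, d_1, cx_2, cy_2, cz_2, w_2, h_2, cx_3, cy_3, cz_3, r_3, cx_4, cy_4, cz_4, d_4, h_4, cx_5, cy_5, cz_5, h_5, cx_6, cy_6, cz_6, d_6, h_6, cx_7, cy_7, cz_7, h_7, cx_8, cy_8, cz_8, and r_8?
cx_1 = 8, cy_1 = 2.5, cz_1 = 7.5, w_1 = 3, d_1 = 3.5, cx_2 = 8, cy_2 = 4, cz_2 = 5.5, w_2 = 3, h_2 = 5.5, cx_3 = 8.5, cy_3 = 5.5, cz_3 = 0.5, r_3 = 1.5, cx_4 = 2, cy_4 = 8.5, cz_4 = 2, d_4 = 3.5, h_4 = 2, cx_5 = 6.5, cy_5 = 4.5, cz_5 = 6, h_5 = 2, cx_6 = 3.5, cy_6 = 5, cz_6 = 2.5, d_6 = 4, h_6 = 1.5, cx_7 = 10.5, cy_7 = 8, cz_7 = 0.5, h_7 = 2, cx_8 = 10, cy_8 = 10, cz_8 = 3, r_8 = 2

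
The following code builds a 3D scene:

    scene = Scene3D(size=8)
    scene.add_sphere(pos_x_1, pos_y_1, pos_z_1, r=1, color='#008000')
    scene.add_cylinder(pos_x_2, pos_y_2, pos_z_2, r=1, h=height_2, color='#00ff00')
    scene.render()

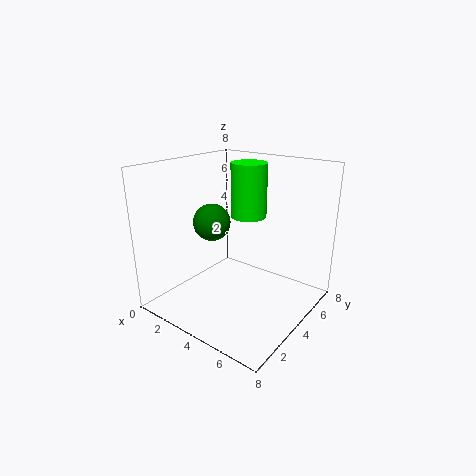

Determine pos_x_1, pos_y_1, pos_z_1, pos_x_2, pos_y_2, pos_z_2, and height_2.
pos_x_1 = 3
pos_y_1 = 3
pos_z_1 = 5
pos_x_2 = 4
pos_y_2 = 5
pos_z_2 = 5
height_2 = 3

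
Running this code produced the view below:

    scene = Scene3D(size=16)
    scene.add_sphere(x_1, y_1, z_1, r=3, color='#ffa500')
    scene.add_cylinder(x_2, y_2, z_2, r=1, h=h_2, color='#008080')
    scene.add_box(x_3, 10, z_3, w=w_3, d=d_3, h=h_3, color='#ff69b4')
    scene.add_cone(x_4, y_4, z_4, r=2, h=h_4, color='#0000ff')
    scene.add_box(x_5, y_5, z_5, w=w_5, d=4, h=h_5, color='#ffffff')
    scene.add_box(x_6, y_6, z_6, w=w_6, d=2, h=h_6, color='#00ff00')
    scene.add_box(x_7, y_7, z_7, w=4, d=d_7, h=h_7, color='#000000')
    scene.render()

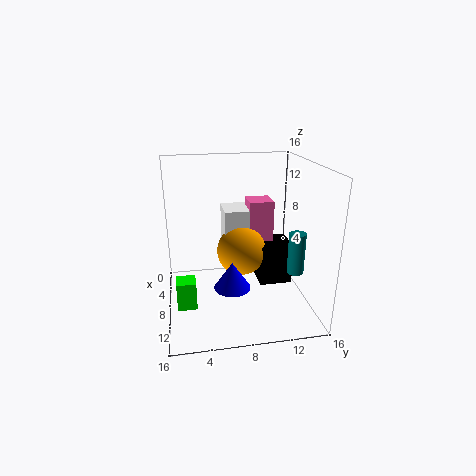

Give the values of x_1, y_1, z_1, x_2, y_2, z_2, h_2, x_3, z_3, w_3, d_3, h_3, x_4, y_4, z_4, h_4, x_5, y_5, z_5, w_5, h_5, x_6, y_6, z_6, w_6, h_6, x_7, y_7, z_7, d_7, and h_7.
x_1 = 5
y_1 = 9
z_1 = 5
x_2 = 8
y_2 = 15
z_2 = 3
h_2 = 5
x_3 = 2
z_3 = 5
w_3 = 3
d_3 = 3
h_3 = 6
x_4 = 10
y_4 = 7
z_4 = 3
h_4 = 3
x_5 = 1
y_5 = 7
z_5 = 4
w_5 = 4
h_5 = 6
x_6 = 10
y_6 = 1
z_6 = 2
w_6 = 2
h_6 = 3
x_7 = 3
y_7 = 11
z_7 = 1
d_7 = 4
h_7 = 5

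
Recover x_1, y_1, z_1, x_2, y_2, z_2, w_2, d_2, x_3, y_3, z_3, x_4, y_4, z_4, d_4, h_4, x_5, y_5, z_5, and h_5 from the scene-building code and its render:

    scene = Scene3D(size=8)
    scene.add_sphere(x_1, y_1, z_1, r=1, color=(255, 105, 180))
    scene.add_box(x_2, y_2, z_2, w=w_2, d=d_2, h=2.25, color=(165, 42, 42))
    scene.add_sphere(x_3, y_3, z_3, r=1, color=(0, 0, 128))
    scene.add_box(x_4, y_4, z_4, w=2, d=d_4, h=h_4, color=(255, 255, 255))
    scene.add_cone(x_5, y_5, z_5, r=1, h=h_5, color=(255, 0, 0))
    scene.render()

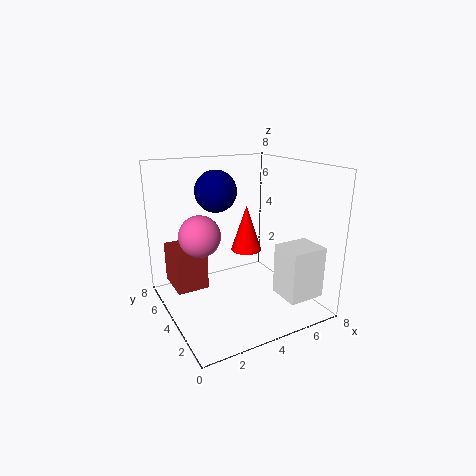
x_1 = 1.25; y_1 = 2.75; z_1 = 5; x_2 = 0.5; y_2 = 4.25; z_2 = 1.25; w_2 = 1.75; d_2 = 2.25; x_3 = 2.25; y_3 = 3; z_3 = 7; x_4 = 5.25; y_4 = 0.5; z_4 = 1.25; d_4 = 1.75; h_4 = 2.75; x_5 = 6; y_5 = 6.5; z_5 = 2; h_5 = 3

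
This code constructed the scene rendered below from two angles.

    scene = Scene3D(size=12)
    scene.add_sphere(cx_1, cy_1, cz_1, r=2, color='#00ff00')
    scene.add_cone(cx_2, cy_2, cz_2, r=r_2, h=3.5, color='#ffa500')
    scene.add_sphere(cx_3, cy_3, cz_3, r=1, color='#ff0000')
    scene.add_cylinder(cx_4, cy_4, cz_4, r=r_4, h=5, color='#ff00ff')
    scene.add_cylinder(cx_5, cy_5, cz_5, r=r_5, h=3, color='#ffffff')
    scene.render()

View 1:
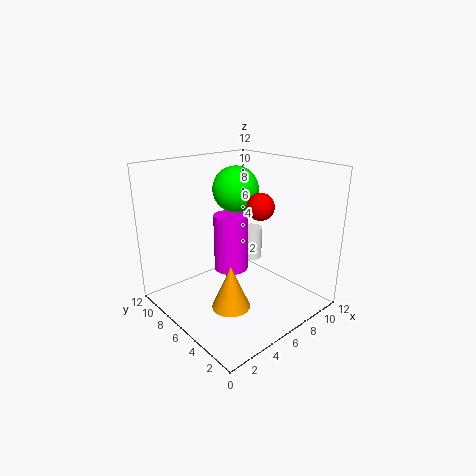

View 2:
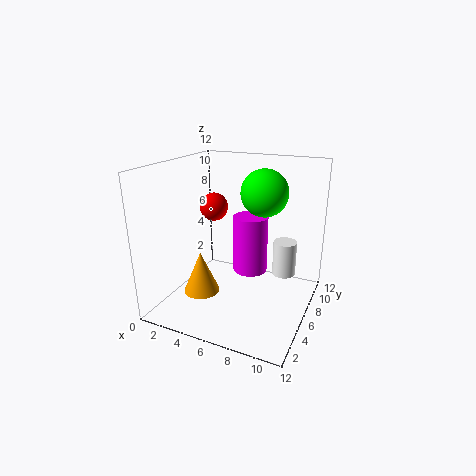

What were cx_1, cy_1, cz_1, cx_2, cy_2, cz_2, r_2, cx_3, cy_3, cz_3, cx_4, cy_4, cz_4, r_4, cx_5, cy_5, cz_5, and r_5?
cx_1 = 7.5, cy_1 = 8, cz_1 = 9.5, cx_2 = 3.5, cy_2 = 4, cz_2 = 1.5, r_2 = 1.5, cx_3 = 5.5, cy_3 = 3, cz_3 = 9.5, cx_4 = 6.5, cy_4 = 7.5, cz_4 = 2.5, r_4 = 1.5, cx_5 = 9.5, cy_5 = 8, cz_5 = 2.5, r_5 = 1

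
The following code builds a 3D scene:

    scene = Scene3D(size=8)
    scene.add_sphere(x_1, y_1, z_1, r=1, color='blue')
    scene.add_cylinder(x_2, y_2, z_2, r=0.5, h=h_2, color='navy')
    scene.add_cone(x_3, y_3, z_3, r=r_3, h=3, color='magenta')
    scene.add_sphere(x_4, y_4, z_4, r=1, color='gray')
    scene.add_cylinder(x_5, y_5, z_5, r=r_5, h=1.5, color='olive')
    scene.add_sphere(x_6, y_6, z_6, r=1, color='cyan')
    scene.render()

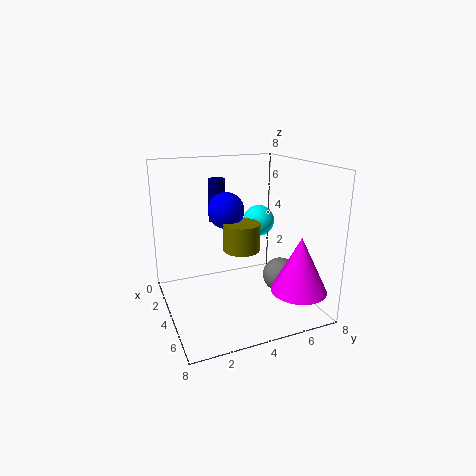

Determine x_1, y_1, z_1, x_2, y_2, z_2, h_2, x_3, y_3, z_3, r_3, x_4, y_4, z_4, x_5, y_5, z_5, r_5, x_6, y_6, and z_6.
x_1 = 3.5
y_1 = 3.5
z_1 = 5.5
x_2 = 2
y_2 = 3.5
z_2 = 4.5
h_2 = 2.5
x_3 = 6.5
y_3 = 6.5
z_3 = 1.5
r_3 = 1.5
x_4 = 4.5
y_4 = 6.5
z_4 = 1.5
x_5 = 4.5
y_5 = 4
z_5 = 3.5
r_5 = 1
x_6 = 1.5
y_6 = 6.5
z_6 = 4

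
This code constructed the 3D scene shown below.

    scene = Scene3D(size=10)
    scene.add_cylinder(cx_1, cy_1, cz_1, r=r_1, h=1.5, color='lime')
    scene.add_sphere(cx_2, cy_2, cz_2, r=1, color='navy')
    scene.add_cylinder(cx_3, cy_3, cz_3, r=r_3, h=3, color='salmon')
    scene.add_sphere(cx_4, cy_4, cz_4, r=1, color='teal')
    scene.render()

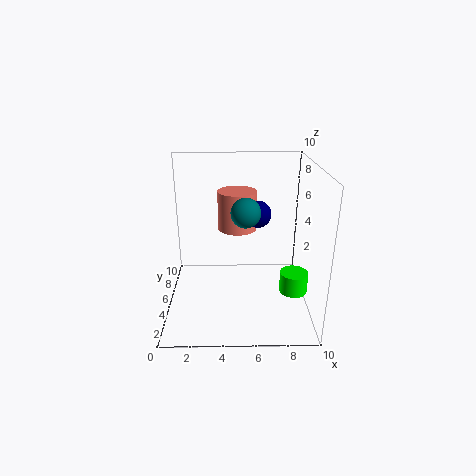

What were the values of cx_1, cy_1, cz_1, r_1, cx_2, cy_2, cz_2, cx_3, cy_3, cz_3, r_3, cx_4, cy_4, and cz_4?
cx_1 = 9; cy_1 = 4.5; cz_1 = 1; r_1 = 1; cx_2 = 6.5; cy_2 = 7; cz_2 = 6; cx_3 = 5; cy_3 = 8; cz_3 = 4.5; r_3 = 1.5; cx_4 = 5.5; cy_4 = 4.5; cz_4 = 7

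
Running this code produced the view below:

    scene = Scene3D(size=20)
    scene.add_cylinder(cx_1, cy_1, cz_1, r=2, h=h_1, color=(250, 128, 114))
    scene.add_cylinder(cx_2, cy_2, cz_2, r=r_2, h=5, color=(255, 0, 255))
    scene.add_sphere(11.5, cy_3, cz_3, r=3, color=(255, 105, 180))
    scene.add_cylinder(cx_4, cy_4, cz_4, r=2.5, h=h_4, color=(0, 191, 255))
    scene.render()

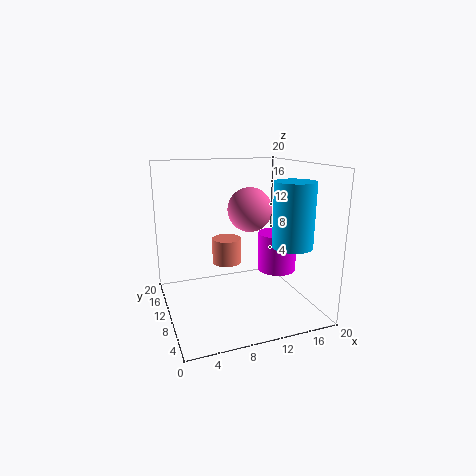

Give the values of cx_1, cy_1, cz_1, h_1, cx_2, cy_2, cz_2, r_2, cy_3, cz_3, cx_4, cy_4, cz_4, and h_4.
cx_1 = 8.5, cy_1 = 10.5, cz_1 = 6.5, h_1 = 3.5, cx_2 = 14, cy_2 = 6, cz_2 = 6.5, r_2 = 2.5, cy_3 = 9.5, cz_3 = 14, cx_4 = 14.5, cy_4 = 3, cz_4 = 10.5, h_4 = 8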